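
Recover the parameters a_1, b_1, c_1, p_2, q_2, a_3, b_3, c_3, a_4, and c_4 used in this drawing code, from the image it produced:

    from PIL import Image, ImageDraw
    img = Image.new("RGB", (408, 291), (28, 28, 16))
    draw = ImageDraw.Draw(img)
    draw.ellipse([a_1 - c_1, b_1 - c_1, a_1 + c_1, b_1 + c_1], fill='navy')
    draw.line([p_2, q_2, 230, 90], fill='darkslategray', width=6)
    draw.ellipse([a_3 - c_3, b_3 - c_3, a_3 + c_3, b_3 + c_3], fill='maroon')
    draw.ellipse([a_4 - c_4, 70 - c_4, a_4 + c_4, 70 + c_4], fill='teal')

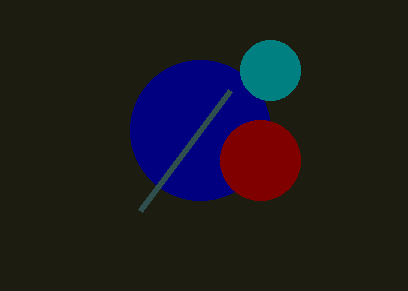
a_1 = 200, b_1 = 130, c_1 = 70, p_2 = 140, q_2 = 210, a_3 = 260, b_3 = 160, c_3 = 40, a_4 = 270, c_4 = 30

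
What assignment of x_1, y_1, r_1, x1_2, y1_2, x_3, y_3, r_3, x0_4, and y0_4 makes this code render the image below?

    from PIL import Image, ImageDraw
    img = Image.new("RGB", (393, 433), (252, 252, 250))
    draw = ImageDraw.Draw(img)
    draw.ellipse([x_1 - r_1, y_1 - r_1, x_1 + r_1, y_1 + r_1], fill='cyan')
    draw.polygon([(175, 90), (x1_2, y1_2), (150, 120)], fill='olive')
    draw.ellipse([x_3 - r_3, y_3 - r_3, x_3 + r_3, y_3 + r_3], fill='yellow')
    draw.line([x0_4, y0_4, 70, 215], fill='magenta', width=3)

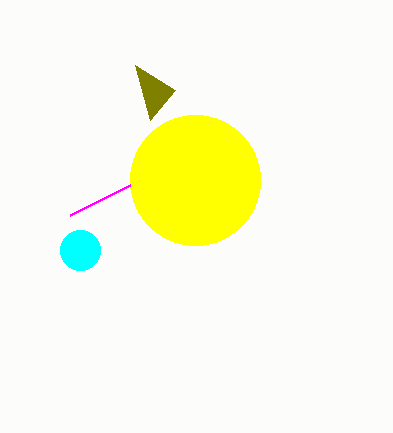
x_1 = 80
y_1 = 250
r_1 = 20
x1_2 = 135
y1_2 = 65
x_3 = 195
y_3 = 180
r_3 = 65
x0_4 = 130
y0_4 = 185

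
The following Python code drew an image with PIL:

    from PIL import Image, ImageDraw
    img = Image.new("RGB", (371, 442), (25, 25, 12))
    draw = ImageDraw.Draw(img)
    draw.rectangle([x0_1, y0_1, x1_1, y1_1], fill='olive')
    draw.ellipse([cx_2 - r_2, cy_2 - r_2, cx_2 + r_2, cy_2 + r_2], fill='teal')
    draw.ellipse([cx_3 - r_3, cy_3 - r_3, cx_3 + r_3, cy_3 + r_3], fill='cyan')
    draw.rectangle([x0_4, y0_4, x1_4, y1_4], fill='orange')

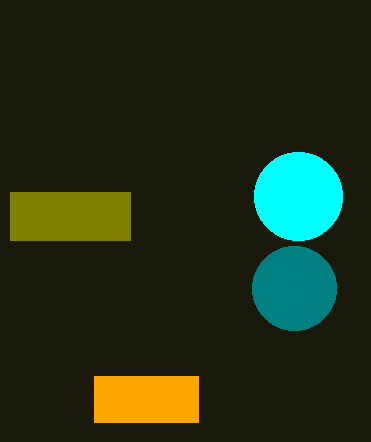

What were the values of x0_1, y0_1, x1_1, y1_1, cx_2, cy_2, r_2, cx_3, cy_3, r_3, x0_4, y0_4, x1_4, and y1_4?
x0_1 = 10
y0_1 = 192
x1_1 = 130
y1_1 = 240
cx_2 = 294
cy_2 = 288
r_2 = 42
cx_3 = 298
cy_3 = 196
r_3 = 44
x0_4 = 94
y0_4 = 376
x1_4 = 198
y1_4 = 422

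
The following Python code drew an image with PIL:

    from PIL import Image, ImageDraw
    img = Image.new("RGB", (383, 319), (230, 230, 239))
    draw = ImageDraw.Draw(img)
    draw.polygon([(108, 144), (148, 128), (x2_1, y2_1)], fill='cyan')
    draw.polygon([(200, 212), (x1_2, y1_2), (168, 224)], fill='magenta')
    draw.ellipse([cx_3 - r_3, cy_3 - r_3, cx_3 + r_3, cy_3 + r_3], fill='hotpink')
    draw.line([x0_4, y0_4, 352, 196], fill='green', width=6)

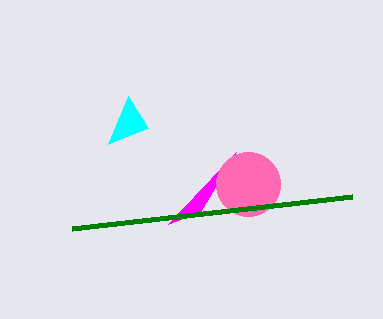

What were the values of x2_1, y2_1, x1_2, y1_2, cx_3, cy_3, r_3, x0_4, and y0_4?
x2_1 = 128
y2_1 = 96
x1_2 = 236
y1_2 = 152
cx_3 = 248
cy_3 = 184
r_3 = 32
x0_4 = 72
y0_4 = 228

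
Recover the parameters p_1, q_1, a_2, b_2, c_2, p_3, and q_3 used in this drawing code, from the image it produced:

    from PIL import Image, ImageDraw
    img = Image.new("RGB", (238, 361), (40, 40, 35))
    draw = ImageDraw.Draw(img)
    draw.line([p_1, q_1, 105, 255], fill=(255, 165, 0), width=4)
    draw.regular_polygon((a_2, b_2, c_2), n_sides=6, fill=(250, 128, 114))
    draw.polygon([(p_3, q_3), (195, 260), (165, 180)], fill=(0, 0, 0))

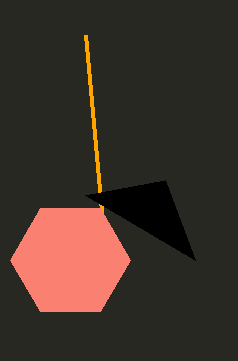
p_1 = 85; q_1 = 35; a_2 = 70; b_2 = 260; c_2 = 60; p_3 = 85; q_3 = 195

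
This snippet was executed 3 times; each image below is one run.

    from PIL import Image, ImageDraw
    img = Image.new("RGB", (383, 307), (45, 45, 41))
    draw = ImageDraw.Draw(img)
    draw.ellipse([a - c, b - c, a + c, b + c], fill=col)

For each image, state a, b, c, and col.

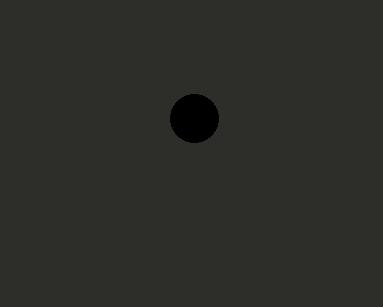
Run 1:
a = 194; b = 118; c = 24; col = 'black'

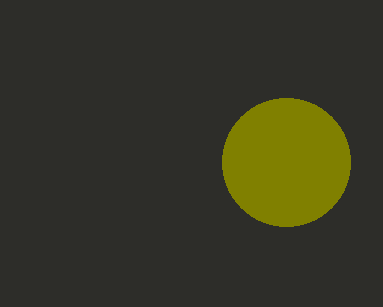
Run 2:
a = 286
b = 162
c = 64
col = 'olive'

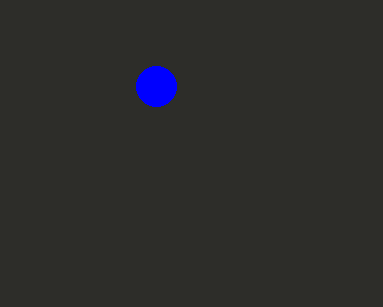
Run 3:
a = 156, b = 86, c = 20, col = 'blue'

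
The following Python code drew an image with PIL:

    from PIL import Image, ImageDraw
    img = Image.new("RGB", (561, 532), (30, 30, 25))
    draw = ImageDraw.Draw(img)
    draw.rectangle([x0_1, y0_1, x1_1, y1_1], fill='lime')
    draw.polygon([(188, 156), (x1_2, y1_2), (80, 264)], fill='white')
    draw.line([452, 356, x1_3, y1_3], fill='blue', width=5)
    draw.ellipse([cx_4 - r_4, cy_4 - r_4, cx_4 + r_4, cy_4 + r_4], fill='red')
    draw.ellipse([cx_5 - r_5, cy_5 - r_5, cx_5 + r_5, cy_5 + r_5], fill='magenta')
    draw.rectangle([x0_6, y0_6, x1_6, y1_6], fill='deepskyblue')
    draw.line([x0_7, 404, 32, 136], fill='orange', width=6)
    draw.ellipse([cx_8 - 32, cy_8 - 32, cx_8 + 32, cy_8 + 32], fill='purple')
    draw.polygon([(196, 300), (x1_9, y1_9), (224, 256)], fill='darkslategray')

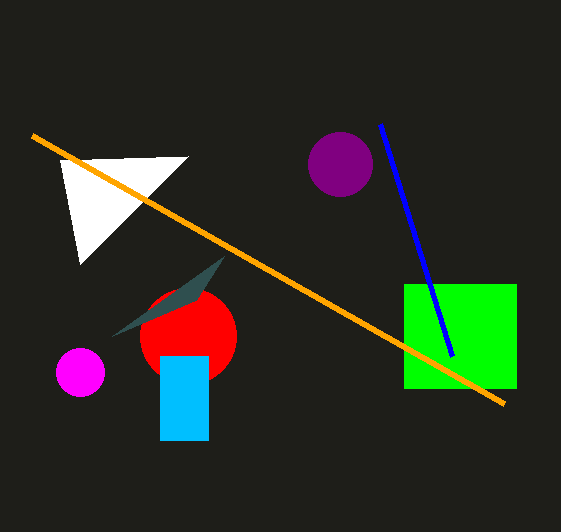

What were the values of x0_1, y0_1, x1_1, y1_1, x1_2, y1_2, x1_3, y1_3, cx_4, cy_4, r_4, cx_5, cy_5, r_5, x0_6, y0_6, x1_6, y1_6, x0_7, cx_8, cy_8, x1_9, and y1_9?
x0_1 = 404, y0_1 = 284, x1_1 = 516, y1_1 = 388, x1_2 = 60, y1_2 = 160, x1_3 = 380, y1_3 = 124, cx_4 = 188, cy_4 = 336, r_4 = 48, cx_5 = 80, cy_5 = 372, r_5 = 24, x0_6 = 160, y0_6 = 356, x1_6 = 208, y1_6 = 440, x0_7 = 504, cx_8 = 340, cy_8 = 164, x1_9 = 112, y1_9 = 336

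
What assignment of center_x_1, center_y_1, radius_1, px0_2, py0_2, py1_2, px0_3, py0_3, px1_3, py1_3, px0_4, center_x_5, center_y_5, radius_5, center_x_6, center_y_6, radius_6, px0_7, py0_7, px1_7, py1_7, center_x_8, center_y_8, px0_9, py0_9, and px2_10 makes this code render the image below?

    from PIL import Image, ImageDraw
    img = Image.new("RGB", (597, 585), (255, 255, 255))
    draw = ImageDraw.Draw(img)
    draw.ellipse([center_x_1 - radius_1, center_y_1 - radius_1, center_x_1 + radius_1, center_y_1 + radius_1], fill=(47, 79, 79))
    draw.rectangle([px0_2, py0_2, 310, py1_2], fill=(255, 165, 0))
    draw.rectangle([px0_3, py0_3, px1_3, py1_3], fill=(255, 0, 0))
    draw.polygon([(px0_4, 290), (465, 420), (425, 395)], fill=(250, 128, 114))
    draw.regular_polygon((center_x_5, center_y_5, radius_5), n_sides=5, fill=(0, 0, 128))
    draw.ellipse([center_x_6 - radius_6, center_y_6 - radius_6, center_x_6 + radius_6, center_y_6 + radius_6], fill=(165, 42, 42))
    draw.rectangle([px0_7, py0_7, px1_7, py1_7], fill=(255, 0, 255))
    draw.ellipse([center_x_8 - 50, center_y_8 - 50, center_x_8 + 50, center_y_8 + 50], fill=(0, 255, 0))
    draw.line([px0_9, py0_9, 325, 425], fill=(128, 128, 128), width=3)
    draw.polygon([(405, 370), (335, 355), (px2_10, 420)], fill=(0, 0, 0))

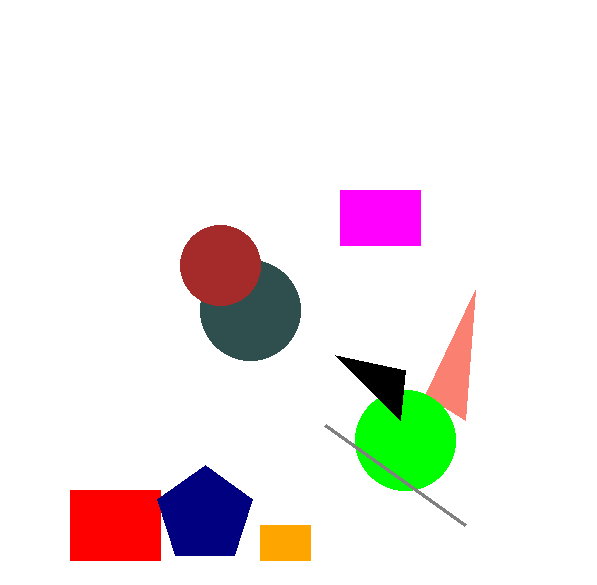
center_x_1 = 250, center_y_1 = 310, radius_1 = 50, px0_2 = 260, py0_2 = 525, py1_2 = 560, px0_3 = 70, py0_3 = 490, px1_3 = 160, py1_3 = 560, px0_4 = 475, center_x_5 = 205, center_y_5 = 515, radius_5 = 50, center_x_6 = 220, center_y_6 = 265, radius_6 = 40, px0_7 = 340, py0_7 = 190, px1_7 = 420, py1_7 = 245, center_x_8 = 405, center_y_8 = 440, px0_9 = 465, py0_9 = 525, px2_10 = 400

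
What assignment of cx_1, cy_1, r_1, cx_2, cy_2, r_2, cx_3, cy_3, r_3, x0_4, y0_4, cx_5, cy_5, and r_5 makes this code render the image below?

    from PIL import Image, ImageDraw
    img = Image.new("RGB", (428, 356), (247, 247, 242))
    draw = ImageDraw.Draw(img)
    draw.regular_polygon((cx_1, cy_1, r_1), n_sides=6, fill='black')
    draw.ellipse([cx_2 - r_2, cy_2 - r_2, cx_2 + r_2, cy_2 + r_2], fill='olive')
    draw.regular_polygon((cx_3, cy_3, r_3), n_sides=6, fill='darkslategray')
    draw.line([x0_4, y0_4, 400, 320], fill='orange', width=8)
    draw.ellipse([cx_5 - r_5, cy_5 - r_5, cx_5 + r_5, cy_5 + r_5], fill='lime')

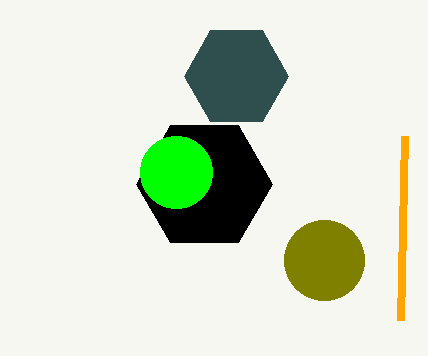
cx_1 = 204; cy_1 = 184; r_1 = 68; cx_2 = 324; cy_2 = 260; r_2 = 40; cx_3 = 236; cy_3 = 76; r_3 = 52; x0_4 = 404; y0_4 = 136; cx_5 = 176; cy_5 = 172; r_5 = 36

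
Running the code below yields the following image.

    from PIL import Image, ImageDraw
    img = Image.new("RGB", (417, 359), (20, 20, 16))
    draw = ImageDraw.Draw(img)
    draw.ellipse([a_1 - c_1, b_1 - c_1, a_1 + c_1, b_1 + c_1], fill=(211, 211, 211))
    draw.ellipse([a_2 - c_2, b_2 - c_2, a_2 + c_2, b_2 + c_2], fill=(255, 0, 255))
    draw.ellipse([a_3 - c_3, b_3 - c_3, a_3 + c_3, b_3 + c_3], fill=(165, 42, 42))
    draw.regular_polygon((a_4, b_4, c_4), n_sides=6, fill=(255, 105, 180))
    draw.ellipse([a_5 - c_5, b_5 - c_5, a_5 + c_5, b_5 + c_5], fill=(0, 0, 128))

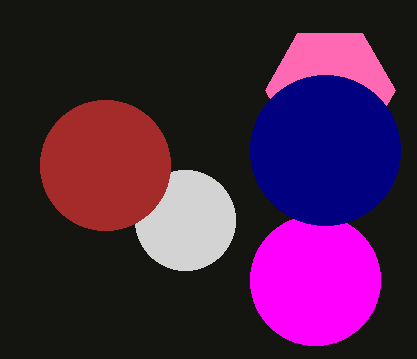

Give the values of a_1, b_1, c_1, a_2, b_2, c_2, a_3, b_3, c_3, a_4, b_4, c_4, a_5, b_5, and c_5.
a_1 = 185; b_1 = 220; c_1 = 50; a_2 = 315; b_2 = 280; c_2 = 65; a_3 = 105; b_3 = 165; c_3 = 65; a_4 = 330; b_4 = 90; c_4 = 65; a_5 = 325; b_5 = 150; c_5 = 75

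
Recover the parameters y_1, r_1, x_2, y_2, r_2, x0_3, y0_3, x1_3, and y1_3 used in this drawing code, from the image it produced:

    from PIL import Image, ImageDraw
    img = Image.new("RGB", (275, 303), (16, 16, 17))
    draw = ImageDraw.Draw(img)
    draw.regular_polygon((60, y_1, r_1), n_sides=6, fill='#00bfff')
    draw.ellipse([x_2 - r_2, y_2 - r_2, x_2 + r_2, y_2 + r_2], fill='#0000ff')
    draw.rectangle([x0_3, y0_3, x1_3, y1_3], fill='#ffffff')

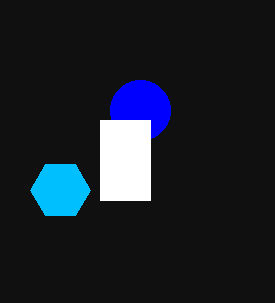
y_1 = 190; r_1 = 30; x_2 = 140; y_2 = 110; r_2 = 30; x0_3 = 100; y0_3 = 120; x1_3 = 150; y1_3 = 200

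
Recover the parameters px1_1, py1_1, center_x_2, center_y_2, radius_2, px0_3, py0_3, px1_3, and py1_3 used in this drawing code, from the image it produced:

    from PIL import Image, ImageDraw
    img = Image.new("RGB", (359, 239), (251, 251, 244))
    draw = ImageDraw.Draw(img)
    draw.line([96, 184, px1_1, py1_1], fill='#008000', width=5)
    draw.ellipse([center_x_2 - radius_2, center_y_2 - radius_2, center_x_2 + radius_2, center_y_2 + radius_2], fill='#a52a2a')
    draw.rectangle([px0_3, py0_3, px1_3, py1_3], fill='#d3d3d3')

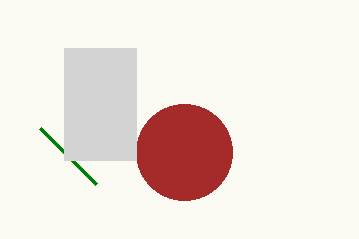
px1_1 = 40; py1_1 = 128; center_x_2 = 184; center_y_2 = 152; radius_2 = 48; px0_3 = 64; py0_3 = 48; px1_3 = 136; py1_3 = 160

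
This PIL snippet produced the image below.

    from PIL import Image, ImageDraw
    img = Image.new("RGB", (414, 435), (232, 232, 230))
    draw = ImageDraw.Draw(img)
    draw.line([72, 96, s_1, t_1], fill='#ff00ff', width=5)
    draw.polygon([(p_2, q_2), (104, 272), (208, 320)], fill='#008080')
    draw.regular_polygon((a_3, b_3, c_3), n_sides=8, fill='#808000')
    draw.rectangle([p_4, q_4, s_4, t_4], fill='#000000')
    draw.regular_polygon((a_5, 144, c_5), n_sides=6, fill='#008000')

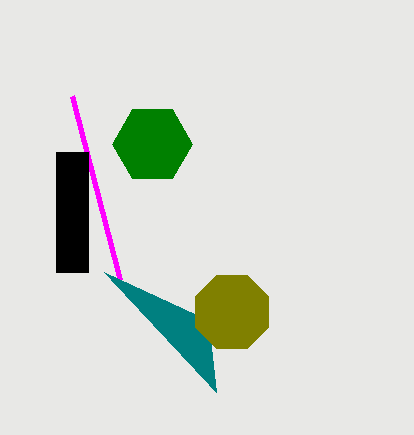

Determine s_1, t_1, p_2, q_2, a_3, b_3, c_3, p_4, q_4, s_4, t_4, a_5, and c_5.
s_1 = 120, t_1 = 280, p_2 = 216, q_2 = 392, a_3 = 232, b_3 = 312, c_3 = 40, p_4 = 56, q_4 = 152, s_4 = 88, t_4 = 272, a_5 = 152, c_5 = 40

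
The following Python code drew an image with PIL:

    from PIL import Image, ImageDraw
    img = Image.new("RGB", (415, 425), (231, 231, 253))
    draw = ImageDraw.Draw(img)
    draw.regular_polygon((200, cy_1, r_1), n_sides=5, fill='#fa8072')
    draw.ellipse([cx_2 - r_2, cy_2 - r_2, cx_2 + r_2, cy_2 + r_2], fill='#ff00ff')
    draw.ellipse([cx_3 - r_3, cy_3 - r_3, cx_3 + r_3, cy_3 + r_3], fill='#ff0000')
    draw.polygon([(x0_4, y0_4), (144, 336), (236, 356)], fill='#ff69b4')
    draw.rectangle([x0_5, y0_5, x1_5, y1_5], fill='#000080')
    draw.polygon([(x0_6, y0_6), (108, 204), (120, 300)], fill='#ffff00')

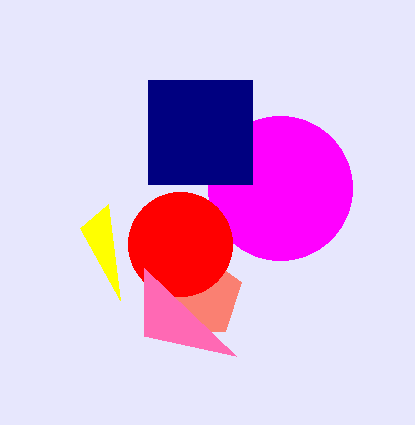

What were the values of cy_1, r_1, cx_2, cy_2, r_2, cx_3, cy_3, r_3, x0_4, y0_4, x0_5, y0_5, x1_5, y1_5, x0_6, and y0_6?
cy_1 = 296; r_1 = 44; cx_2 = 280; cy_2 = 188; r_2 = 72; cx_3 = 180; cy_3 = 244; r_3 = 52; x0_4 = 144; y0_4 = 268; x0_5 = 148; y0_5 = 80; x1_5 = 252; y1_5 = 184; x0_6 = 80; y0_6 = 228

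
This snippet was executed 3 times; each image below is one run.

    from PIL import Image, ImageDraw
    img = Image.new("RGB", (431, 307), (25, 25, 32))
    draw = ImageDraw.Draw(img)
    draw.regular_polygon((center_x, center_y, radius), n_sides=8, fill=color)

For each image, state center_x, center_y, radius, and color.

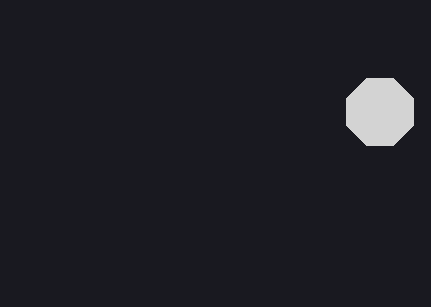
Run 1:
center_x = 380; center_y = 112; radius = 36; color = 'lightgray'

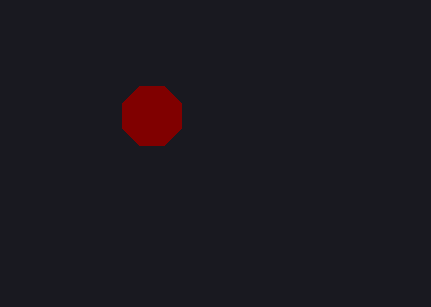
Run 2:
center_x = 152; center_y = 116; radius = 32; color = 'maroon'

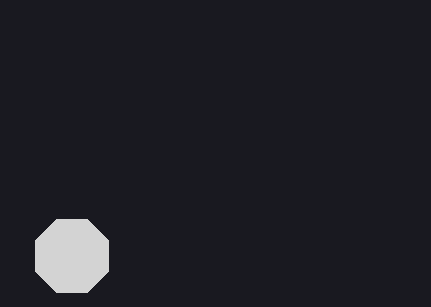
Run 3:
center_x = 72
center_y = 256
radius = 40
color = 'lightgray'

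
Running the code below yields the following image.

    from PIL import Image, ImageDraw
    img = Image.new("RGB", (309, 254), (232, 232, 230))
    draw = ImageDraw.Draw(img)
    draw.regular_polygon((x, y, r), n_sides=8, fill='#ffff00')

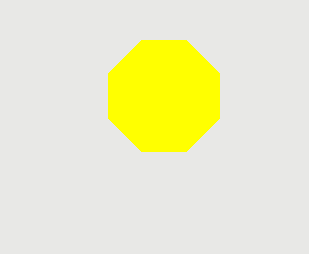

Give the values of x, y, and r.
x = 164, y = 96, r = 60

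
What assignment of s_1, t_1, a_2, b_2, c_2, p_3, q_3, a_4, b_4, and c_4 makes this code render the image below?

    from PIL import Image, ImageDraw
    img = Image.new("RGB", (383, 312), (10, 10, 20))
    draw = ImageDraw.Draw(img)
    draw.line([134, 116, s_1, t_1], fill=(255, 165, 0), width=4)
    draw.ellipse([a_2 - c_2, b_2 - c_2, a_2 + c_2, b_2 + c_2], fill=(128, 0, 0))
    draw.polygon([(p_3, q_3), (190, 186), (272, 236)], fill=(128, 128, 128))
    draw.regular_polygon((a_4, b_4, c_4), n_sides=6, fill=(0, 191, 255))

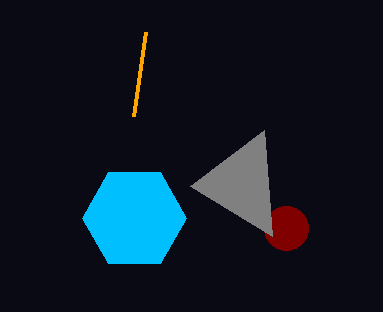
s_1 = 146, t_1 = 32, a_2 = 286, b_2 = 228, c_2 = 22, p_3 = 264, q_3 = 130, a_4 = 134, b_4 = 218, c_4 = 52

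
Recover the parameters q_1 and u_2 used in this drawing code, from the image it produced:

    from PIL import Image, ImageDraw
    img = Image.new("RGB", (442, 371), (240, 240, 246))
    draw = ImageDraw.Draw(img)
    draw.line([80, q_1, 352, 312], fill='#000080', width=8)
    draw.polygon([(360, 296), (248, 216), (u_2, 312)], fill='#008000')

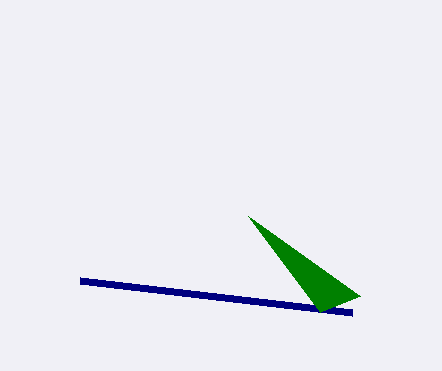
q_1 = 280, u_2 = 320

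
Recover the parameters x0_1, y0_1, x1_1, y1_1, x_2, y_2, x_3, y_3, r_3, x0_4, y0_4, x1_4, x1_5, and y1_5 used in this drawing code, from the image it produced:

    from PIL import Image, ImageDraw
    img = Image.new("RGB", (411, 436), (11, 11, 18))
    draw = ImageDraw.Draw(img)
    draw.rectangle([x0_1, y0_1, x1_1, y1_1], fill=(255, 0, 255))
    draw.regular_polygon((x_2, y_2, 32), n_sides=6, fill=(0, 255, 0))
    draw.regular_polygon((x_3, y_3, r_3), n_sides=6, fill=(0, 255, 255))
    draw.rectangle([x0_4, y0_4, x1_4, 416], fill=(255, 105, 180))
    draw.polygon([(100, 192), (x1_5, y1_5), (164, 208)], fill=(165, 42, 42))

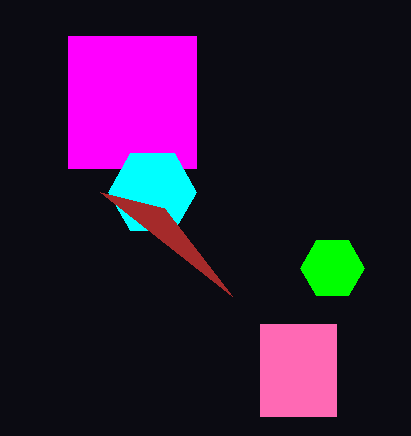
x0_1 = 68, y0_1 = 36, x1_1 = 196, y1_1 = 168, x_2 = 332, y_2 = 268, x_3 = 152, y_3 = 192, r_3 = 44, x0_4 = 260, y0_4 = 324, x1_4 = 336, x1_5 = 232, y1_5 = 296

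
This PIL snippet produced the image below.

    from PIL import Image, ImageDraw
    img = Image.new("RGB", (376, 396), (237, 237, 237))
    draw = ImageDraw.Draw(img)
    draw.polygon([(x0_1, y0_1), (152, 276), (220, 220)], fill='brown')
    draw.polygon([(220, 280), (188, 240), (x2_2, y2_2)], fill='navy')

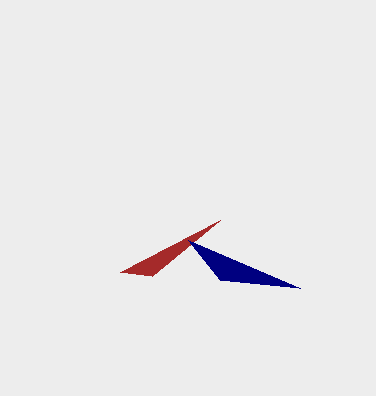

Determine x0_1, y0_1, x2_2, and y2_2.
x0_1 = 120; y0_1 = 272; x2_2 = 300; y2_2 = 288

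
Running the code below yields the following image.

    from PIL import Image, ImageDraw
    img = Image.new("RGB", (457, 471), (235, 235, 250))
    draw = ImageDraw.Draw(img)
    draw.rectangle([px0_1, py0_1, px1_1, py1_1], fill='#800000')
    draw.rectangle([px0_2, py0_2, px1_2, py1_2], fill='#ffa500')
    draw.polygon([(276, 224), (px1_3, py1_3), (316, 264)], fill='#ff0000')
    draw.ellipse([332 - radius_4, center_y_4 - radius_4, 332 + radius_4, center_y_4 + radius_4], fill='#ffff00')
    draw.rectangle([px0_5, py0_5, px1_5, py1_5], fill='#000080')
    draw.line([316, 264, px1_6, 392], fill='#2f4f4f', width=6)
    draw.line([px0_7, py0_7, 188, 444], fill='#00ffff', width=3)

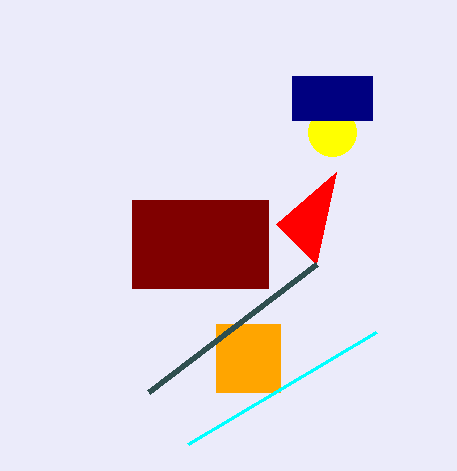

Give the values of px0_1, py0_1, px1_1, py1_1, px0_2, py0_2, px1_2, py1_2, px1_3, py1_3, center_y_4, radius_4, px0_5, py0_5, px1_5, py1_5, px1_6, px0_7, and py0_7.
px0_1 = 132
py0_1 = 200
px1_1 = 268
py1_1 = 288
px0_2 = 216
py0_2 = 324
px1_2 = 280
py1_2 = 392
px1_3 = 336
py1_3 = 172
center_y_4 = 132
radius_4 = 24
px0_5 = 292
py0_5 = 76
px1_5 = 372
py1_5 = 120
px1_6 = 148
px0_7 = 376
py0_7 = 332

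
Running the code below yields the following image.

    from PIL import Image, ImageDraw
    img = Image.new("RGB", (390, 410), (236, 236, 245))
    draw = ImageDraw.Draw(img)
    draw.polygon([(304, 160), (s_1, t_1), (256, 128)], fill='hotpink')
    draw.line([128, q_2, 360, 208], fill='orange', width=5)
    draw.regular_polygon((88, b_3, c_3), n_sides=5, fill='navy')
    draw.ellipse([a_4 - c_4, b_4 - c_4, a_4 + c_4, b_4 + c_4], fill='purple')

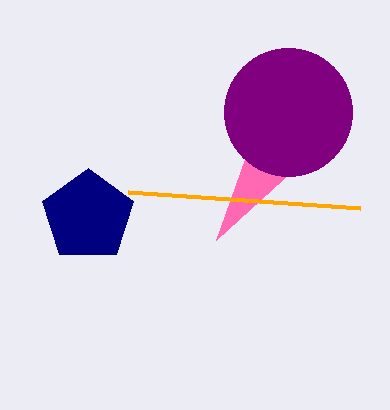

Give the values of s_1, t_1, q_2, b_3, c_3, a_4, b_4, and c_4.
s_1 = 216; t_1 = 240; q_2 = 192; b_3 = 216; c_3 = 48; a_4 = 288; b_4 = 112; c_4 = 64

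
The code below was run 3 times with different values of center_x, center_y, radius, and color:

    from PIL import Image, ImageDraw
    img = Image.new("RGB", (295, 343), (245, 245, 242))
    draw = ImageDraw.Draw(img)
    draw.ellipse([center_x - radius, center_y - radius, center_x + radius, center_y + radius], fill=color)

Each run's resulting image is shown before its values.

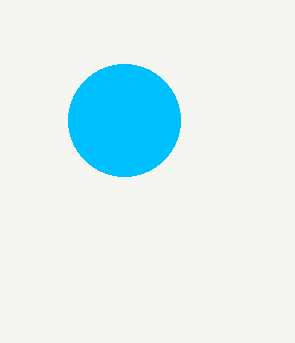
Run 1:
center_x = 124
center_y = 120
radius = 56
color = 'deepskyblue'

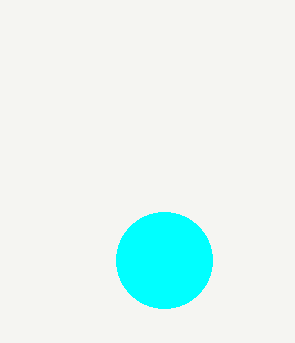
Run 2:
center_x = 164; center_y = 260; radius = 48; color = 'cyan'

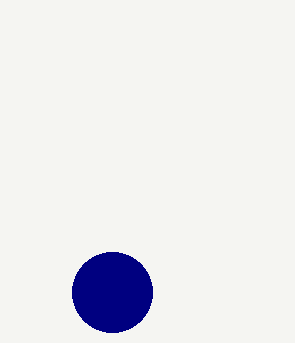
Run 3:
center_x = 112, center_y = 292, radius = 40, color = 'navy'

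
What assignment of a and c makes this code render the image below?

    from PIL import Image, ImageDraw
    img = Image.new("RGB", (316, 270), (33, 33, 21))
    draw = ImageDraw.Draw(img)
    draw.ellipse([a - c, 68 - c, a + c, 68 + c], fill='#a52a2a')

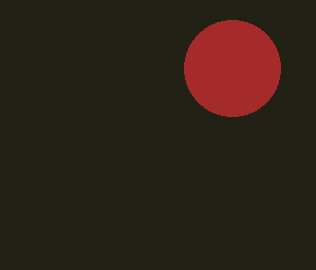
a = 232; c = 48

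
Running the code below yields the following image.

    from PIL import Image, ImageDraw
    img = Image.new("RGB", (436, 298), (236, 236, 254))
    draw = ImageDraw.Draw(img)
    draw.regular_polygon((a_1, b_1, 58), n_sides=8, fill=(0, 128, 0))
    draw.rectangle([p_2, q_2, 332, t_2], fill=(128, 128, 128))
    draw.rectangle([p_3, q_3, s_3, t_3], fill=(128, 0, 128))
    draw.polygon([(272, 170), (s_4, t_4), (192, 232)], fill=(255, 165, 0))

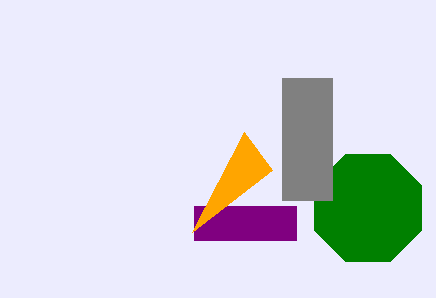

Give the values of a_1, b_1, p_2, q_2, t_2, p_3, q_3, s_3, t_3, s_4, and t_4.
a_1 = 368
b_1 = 208
p_2 = 282
q_2 = 78
t_2 = 200
p_3 = 194
q_3 = 206
s_3 = 296
t_3 = 240
s_4 = 244
t_4 = 132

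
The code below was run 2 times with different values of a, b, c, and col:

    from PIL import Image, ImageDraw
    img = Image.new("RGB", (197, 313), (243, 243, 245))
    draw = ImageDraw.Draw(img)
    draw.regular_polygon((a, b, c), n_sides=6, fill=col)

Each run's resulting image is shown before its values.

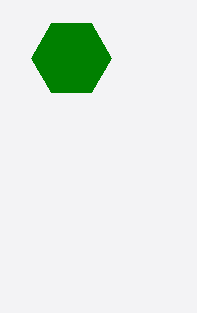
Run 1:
a = 71
b = 58
c = 40
col = 'green'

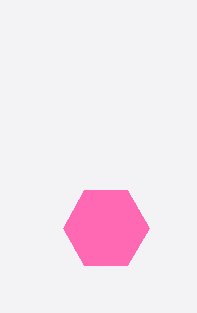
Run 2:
a = 106
b = 228
c = 43
col = 'hotpink'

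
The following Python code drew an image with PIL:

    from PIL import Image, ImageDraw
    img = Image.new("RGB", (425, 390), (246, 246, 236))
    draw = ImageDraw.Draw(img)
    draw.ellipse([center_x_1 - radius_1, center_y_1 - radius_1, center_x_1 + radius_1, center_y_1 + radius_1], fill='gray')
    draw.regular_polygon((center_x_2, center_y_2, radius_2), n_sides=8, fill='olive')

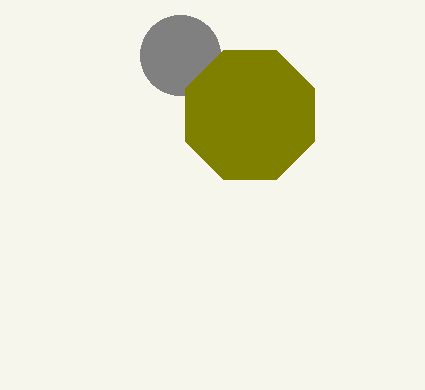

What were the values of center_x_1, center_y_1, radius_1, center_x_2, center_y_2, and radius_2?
center_x_1 = 180; center_y_1 = 55; radius_1 = 40; center_x_2 = 250; center_y_2 = 115; radius_2 = 70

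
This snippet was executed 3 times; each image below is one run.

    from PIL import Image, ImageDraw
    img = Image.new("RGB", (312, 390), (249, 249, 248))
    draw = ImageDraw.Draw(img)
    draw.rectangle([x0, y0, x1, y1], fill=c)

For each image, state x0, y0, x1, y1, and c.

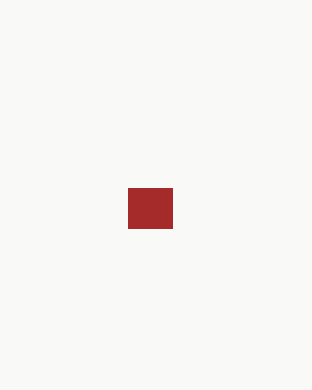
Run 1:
x0 = 128; y0 = 188; x1 = 172; y1 = 228; c = 'brown'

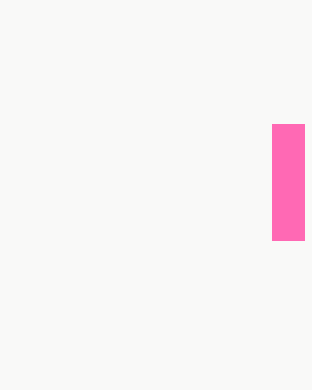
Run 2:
x0 = 272
y0 = 124
x1 = 304
y1 = 240
c = 'hotpink'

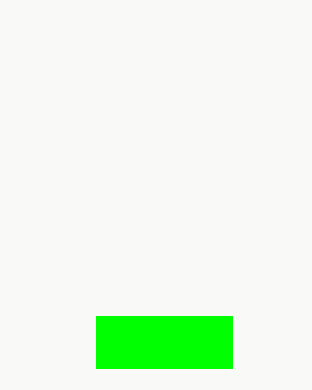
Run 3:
x0 = 96; y0 = 316; x1 = 232; y1 = 368; c = 'lime'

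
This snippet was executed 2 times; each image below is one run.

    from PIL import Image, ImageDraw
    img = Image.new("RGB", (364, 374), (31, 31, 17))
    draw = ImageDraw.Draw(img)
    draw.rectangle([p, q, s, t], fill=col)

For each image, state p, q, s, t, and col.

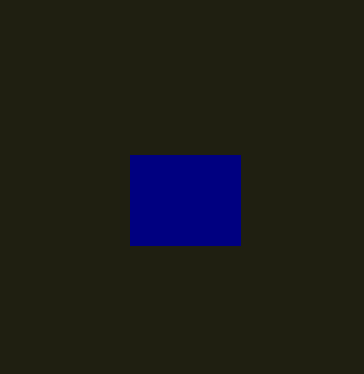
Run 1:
p = 130; q = 155; s = 240; t = 245; col = 'navy'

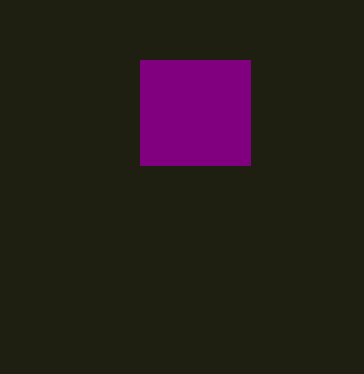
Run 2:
p = 140, q = 60, s = 250, t = 165, col = 'purple'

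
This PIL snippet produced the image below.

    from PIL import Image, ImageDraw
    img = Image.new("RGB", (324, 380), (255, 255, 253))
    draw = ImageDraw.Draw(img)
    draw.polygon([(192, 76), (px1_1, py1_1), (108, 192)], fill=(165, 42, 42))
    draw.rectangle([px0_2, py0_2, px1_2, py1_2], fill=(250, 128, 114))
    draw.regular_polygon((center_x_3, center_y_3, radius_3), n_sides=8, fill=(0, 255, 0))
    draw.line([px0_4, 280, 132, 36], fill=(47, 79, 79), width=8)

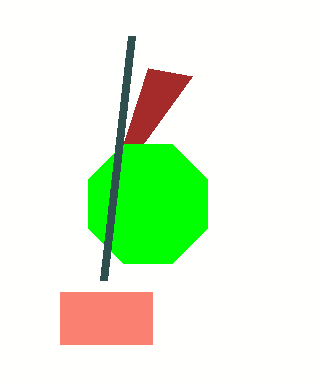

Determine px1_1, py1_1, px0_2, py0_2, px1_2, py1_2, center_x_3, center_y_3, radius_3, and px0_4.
px1_1 = 148; py1_1 = 68; px0_2 = 60; py0_2 = 292; px1_2 = 152; py1_2 = 344; center_x_3 = 148; center_y_3 = 204; radius_3 = 64; px0_4 = 104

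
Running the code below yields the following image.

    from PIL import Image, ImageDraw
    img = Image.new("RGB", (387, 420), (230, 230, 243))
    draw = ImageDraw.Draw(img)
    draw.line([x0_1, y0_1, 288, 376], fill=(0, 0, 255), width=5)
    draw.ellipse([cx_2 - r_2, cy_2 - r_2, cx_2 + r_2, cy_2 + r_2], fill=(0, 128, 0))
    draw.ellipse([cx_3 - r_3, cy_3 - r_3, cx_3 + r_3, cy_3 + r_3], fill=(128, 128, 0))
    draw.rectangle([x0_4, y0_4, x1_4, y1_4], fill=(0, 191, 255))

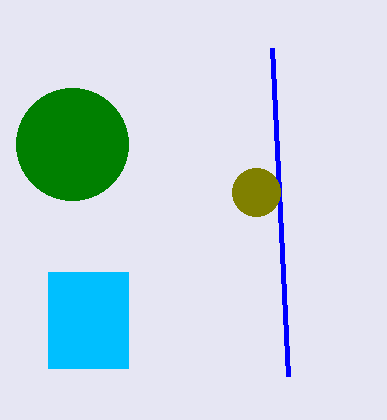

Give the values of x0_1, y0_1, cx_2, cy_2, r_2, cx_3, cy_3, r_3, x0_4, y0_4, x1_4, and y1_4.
x0_1 = 272; y0_1 = 48; cx_2 = 72; cy_2 = 144; r_2 = 56; cx_3 = 256; cy_3 = 192; r_3 = 24; x0_4 = 48; y0_4 = 272; x1_4 = 128; y1_4 = 368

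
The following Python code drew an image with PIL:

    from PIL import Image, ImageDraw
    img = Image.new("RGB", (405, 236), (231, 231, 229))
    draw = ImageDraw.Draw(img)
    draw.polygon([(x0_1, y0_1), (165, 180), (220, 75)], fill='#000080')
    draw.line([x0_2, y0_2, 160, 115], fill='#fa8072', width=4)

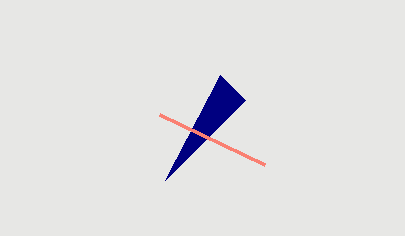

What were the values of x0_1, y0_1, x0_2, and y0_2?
x0_1 = 245
y0_1 = 100
x0_2 = 265
y0_2 = 165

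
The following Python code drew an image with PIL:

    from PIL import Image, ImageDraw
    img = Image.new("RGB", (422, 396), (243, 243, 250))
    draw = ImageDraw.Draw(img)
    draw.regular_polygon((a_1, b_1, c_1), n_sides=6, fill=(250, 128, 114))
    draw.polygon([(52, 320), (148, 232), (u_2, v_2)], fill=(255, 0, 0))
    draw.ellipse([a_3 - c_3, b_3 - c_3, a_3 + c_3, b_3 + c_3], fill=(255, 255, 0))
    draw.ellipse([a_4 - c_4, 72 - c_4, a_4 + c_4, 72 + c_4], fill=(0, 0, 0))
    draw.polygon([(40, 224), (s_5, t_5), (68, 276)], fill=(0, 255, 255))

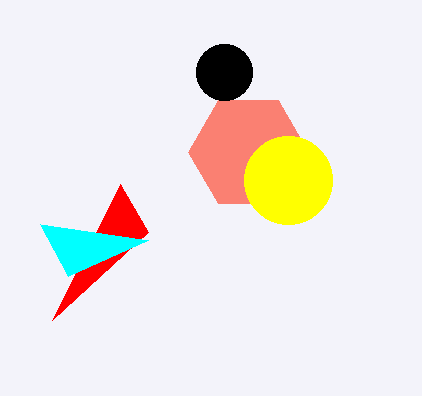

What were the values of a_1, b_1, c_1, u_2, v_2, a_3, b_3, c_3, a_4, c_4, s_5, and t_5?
a_1 = 248, b_1 = 152, c_1 = 60, u_2 = 120, v_2 = 184, a_3 = 288, b_3 = 180, c_3 = 44, a_4 = 224, c_4 = 28, s_5 = 148, t_5 = 240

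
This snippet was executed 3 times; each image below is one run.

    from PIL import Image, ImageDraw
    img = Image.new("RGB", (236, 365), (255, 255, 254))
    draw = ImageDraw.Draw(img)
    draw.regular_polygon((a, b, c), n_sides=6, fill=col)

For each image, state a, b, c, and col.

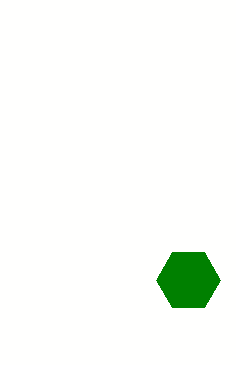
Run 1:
a = 188, b = 280, c = 32, col = 'green'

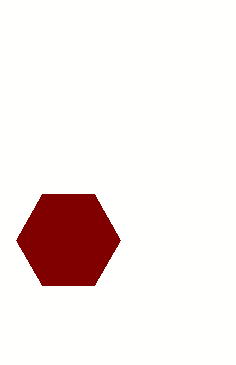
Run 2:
a = 68; b = 240; c = 52; col = 'maroon'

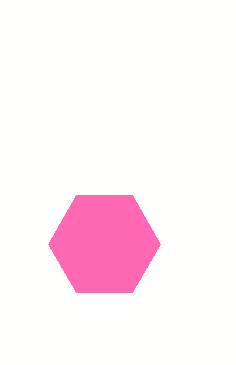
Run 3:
a = 104
b = 244
c = 56
col = 'hotpink'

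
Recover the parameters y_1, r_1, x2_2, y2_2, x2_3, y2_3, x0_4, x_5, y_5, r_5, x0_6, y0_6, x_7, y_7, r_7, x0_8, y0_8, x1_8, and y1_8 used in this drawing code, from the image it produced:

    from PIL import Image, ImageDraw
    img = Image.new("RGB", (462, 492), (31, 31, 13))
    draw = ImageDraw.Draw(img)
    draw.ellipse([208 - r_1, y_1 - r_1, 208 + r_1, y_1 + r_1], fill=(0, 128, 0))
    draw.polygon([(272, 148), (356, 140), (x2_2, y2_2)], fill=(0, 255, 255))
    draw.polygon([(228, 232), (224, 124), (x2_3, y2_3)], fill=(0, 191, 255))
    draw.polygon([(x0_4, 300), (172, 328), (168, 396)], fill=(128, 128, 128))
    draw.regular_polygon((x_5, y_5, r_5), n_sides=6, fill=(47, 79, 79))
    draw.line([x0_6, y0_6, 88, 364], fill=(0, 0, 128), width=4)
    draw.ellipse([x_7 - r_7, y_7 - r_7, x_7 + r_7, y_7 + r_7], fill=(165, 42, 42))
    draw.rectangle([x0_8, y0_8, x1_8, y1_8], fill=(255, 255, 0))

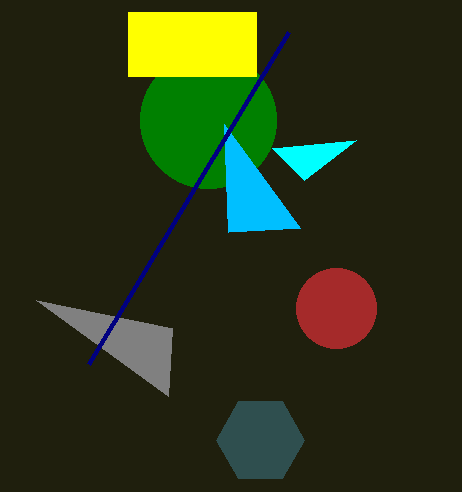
y_1 = 120; r_1 = 68; x2_2 = 304; y2_2 = 180; x2_3 = 300; y2_3 = 228; x0_4 = 36; x_5 = 260; y_5 = 440; r_5 = 44; x0_6 = 288; y0_6 = 32; x_7 = 336; y_7 = 308; r_7 = 40; x0_8 = 128; y0_8 = 12; x1_8 = 256; y1_8 = 76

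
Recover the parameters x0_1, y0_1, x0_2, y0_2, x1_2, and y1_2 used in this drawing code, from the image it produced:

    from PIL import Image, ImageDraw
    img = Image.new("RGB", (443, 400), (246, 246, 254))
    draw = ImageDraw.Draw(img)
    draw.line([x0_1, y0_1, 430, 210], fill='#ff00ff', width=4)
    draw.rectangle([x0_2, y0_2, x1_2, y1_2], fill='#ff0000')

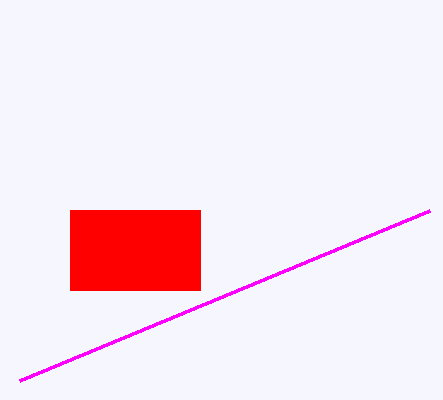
x0_1 = 20, y0_1 = 380, x0_2 = 70, y0_2 = 210, x1_2 = 200, y1_2 = 290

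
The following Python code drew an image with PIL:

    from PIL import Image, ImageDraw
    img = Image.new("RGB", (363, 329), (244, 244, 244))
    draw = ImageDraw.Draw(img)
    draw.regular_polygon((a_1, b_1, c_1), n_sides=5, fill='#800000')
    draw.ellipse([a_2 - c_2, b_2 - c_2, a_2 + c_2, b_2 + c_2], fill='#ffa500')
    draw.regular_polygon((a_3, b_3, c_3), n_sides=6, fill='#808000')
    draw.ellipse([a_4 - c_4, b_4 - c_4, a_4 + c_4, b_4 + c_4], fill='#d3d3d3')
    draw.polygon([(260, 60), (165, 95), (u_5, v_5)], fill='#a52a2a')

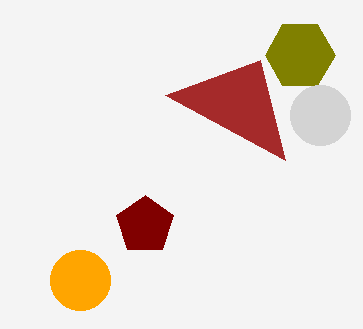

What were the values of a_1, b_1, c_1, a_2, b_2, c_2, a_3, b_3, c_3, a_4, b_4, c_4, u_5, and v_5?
a_1 = 145
b_1 = 225
c_1 = 30
a_2 = 80
b_2 = 280
c_2 = 30
a_3 = 300
b_3 = 55
c_3 = 35
a_4 = 320
b_4 = 115
c_4 = 30
u_5 = 285
v_5 = 160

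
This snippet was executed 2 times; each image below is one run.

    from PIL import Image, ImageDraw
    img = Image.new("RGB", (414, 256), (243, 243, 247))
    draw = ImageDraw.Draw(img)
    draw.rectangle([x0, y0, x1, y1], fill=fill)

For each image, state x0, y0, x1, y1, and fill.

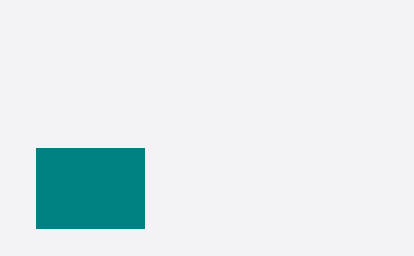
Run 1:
x0 = 36, y0 = 148, x1 = 144, y1 = 228, fill = 'teal'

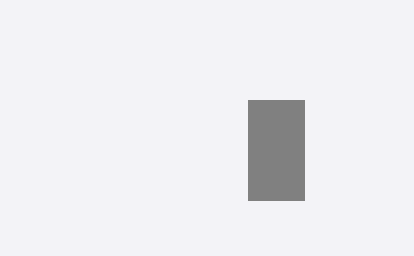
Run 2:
x0 = 248, y0 = 100, x1 = 304, y1 = 200, fill = 'gray'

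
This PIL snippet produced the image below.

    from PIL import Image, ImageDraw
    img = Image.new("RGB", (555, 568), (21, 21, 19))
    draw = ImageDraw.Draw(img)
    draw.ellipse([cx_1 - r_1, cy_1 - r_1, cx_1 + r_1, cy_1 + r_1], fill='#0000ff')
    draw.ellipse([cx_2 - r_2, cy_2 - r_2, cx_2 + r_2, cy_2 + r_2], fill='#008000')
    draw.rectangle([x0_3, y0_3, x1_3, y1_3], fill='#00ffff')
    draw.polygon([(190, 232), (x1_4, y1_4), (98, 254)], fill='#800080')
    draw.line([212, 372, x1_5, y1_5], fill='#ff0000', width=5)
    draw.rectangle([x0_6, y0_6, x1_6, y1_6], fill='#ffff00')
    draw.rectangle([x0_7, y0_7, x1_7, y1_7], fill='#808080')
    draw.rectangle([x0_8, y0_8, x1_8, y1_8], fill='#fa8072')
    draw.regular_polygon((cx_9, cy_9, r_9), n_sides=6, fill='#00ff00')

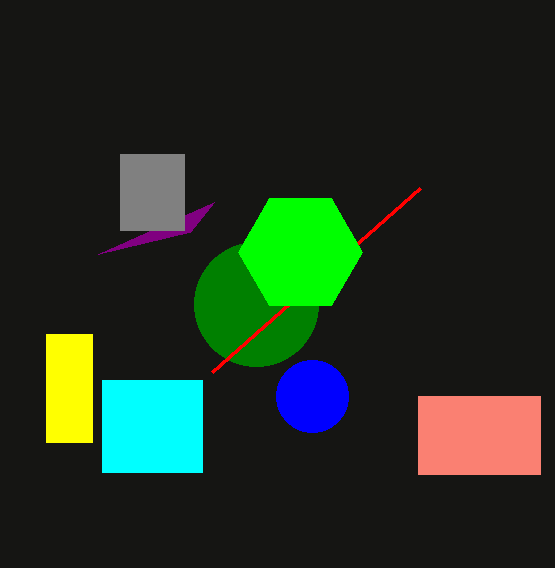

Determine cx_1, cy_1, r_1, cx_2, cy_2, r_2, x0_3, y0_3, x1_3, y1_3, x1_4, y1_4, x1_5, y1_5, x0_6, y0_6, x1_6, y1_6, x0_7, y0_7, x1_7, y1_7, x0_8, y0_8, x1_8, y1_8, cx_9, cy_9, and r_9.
cx_1 = 312; cy_1 = 396; r_1 = 36; cx_2 = 256; cy_2 = 304; r_2 = 62; x0_3 = 102; y0_3 = 380; x1_3 = 202; y1_3 = 472; x1_4 = 214; y1_4 = 202; x1_5 = 420; y1_5 = 188; x0_6 = 46; y0_6 = 334; x1_6 = 92; y1_6 = 442; x0_7 = 120; y0_7 = 154; x1_7 = 184; y1_7 = 230; x0_8 = 418; y0_8 = 396; x1_8 = 540; y1_8 = 474; cx_9 = 300; cy_9 = 252; r_9 = 62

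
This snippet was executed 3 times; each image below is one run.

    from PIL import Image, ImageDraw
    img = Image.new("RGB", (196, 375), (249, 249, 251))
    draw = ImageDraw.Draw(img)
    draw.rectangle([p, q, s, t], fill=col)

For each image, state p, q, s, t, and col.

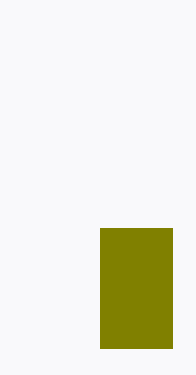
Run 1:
p = 100
q = 228
s = 172
t = 348
col = 'olive'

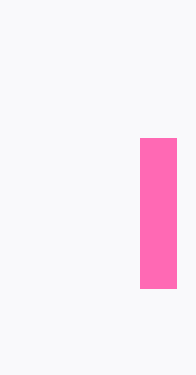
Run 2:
p = 140; q = 138; s = 176; t = 288; col = 'hotpink'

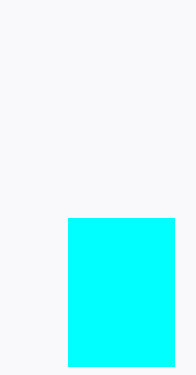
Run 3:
p = 68, q = 218, s = 174, t = 366, col = 'cyan'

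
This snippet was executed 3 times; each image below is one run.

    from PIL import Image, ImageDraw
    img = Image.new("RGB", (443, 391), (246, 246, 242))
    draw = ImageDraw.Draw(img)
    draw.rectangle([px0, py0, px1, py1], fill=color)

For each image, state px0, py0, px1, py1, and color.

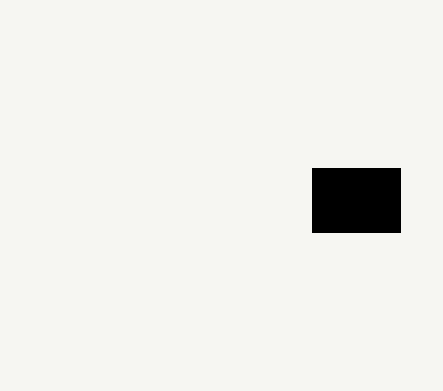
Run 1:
px0 = 312; py0 = 168; px1 = 400; py1 = 232; color = 'black'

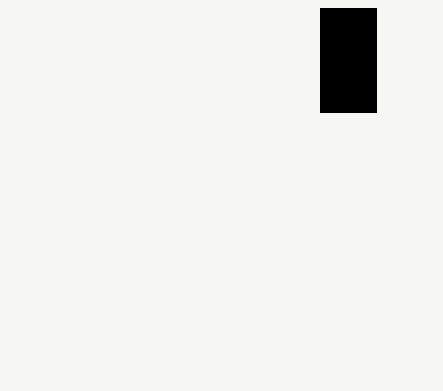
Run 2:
px0 = 320; py0 = 8; px1 = 376; py1 = 112; color = 'black'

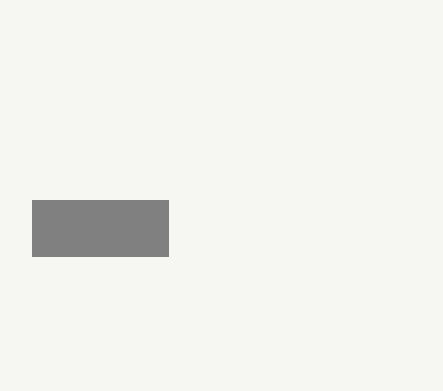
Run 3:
px0 = 32; py0 = 200; px1 = 168; py1 = 256; color = 'gray'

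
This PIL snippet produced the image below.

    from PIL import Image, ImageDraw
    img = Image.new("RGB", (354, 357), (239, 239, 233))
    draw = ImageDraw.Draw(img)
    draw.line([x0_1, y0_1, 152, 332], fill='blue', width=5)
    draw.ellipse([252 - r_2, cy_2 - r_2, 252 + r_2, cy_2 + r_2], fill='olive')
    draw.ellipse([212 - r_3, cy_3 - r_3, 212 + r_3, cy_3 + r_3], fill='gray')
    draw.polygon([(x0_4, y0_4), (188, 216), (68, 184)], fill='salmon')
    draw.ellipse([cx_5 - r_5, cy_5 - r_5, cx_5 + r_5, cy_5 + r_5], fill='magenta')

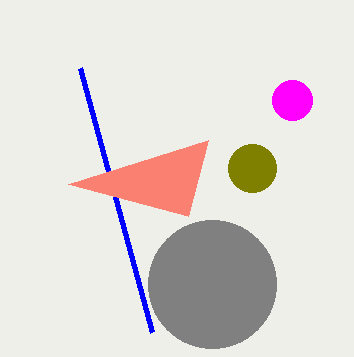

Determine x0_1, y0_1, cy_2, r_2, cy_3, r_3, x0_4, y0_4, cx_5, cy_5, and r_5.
x0_1 = 80, y0_1 = 68, cy_2 = 168, r_2 = 24, cy_3 = 284, r_3 = 64, x0_4 = 208, y0_4 = 140, cx_5 = 292, cy_5 = 100, r_5 = 20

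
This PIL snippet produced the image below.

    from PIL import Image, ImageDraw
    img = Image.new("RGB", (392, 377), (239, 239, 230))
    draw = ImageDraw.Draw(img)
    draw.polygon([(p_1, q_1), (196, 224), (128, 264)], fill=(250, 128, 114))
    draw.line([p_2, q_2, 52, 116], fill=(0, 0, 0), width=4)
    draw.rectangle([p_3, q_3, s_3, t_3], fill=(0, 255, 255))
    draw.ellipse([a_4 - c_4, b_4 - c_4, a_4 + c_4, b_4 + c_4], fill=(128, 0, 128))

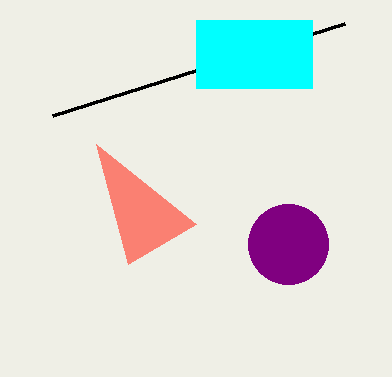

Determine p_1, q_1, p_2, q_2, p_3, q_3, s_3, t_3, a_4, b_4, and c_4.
p_1 = 96; q_1 = 144; p_2 = 344; q_2 = 24; p_3 = 196; q_3 = 20; s_3 = 312; t_3 = 88; a_4 = 288; b_4 = 244; c_4 = 40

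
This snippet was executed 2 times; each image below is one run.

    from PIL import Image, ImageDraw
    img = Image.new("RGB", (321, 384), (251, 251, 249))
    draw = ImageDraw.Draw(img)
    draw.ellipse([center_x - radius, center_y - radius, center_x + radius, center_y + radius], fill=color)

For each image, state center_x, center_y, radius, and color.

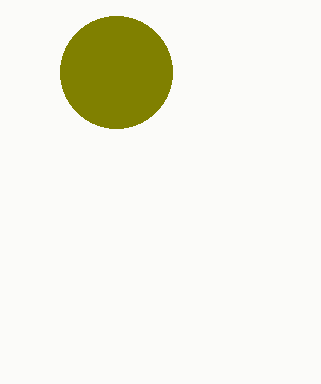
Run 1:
center_x = 116
center_y = 72
radius = 56
color = 'olive'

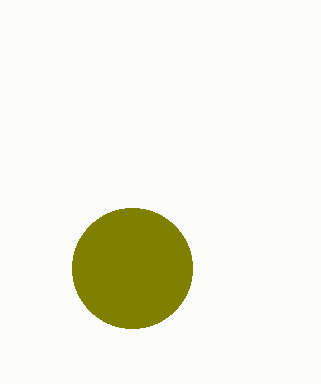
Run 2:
center_x = 132, center_y = 268, radius = 60, color = 'olive'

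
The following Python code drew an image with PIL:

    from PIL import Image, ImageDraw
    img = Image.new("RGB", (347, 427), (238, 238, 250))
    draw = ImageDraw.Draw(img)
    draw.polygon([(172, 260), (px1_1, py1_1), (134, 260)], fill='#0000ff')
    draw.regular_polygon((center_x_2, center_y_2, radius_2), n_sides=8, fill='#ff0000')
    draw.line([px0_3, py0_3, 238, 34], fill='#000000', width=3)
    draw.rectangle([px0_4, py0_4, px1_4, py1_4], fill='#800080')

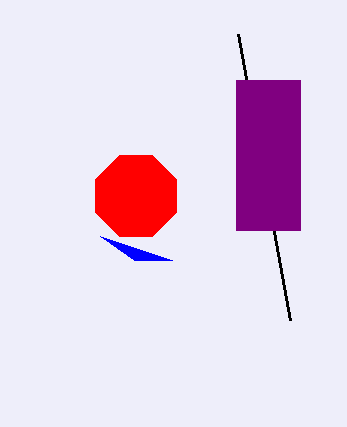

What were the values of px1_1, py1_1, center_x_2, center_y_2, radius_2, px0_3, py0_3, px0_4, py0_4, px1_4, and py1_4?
px1_1 = 100, py1_1 = 236, center_x_2 = 136, center_y_2 = 196, radius_2 = 44, px0_3 = 290, py0_3 = 320, px0_4 = 236, py0_4 = 80, px1_4 = 300, py1_4 = 230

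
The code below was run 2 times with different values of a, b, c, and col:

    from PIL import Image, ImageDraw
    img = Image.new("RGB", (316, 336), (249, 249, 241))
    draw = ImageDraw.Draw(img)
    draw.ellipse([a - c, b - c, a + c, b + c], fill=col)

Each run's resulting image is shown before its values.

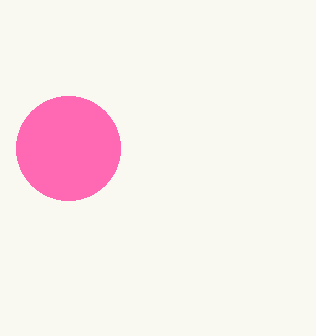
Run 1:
a = 68
b = 148
c = 52
col = 'hotpink'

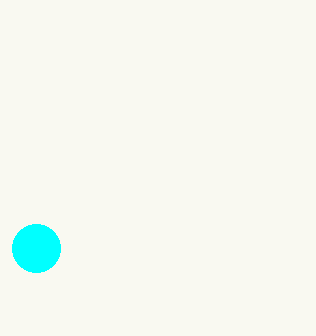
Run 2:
a = 36; b = 248; c = 24; col = 'cyan'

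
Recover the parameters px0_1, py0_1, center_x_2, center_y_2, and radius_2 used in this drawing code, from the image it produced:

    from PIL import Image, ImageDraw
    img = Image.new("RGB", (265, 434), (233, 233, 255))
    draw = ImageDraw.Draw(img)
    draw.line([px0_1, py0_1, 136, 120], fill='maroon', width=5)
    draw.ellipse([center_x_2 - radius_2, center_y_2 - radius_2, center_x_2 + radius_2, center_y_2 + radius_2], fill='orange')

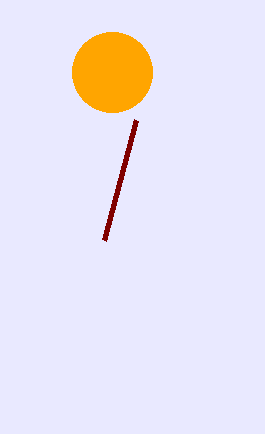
px0_1 = 104; py0_1 = 240; center_x_2 = 112; center_y_2 = 72; radius_2 = 40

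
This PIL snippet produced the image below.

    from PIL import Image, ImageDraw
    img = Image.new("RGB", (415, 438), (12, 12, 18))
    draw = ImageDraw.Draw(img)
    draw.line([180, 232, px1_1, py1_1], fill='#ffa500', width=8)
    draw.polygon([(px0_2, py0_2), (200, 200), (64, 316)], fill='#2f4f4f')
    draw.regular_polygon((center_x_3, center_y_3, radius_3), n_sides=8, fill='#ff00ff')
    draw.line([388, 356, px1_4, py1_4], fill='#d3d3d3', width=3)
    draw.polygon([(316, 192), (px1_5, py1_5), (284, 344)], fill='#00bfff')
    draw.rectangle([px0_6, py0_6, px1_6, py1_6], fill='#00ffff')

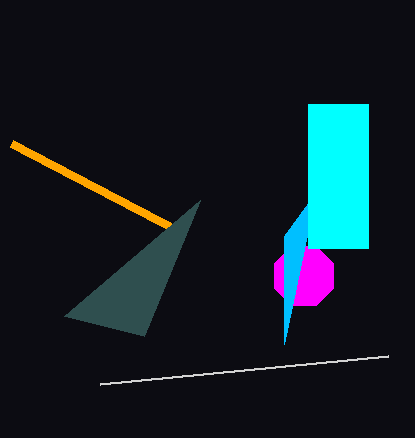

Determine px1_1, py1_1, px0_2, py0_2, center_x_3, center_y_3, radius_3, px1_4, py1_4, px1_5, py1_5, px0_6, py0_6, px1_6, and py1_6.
px1_1 = 12; py1_1 = 144; px0_2 = 144; py0_2 = 336; center_x_3 = 304; center_y_3 = 276; radius_3 = 32; px1_4 = 100; py1_4 = 384; px1_5 = 284; py1_5 = 236; px0_6 = 308; py0_6 = 104; px1_6 = 368; py1_6 = 248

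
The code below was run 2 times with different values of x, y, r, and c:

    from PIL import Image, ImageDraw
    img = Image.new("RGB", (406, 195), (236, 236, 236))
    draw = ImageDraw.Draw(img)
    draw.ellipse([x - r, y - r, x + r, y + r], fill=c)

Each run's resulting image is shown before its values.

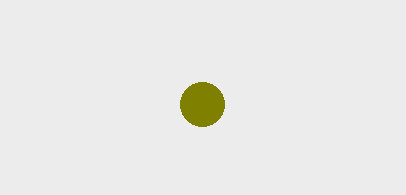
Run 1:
x = 202
y = 104
r = 22
c = 'olive'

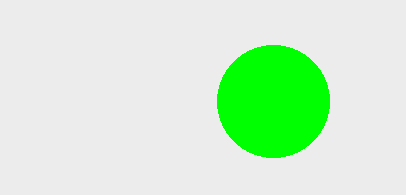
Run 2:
x = 273; y = 101; r = 56; c = 'lime'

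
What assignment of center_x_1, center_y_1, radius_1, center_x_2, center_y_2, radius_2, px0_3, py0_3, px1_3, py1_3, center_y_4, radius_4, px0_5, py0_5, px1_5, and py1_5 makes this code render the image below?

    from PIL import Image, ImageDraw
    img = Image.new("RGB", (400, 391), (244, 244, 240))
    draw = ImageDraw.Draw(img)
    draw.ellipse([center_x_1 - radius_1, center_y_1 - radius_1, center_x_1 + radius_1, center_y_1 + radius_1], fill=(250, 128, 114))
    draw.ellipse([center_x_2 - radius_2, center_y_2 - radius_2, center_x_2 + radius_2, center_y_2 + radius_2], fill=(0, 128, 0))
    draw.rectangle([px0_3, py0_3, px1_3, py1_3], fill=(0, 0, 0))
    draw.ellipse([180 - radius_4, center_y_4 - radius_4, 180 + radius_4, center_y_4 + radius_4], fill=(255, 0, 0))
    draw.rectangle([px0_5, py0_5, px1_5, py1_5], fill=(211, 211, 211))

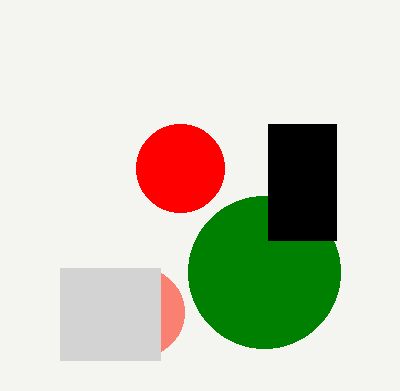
center_x_1 = 140; center_y_1 = 312; radius_1 = 44; center_x_2 = 264; center_y_2 = 272; radius_2 = 76; px0_3 = 268; py0_3 = 124; px1_3 = 336; py1_3 = 240; center_y_4 = 168; radius_4 = 44; px0_5 = 60; py0_5 = 268; px1_5 = 160; py1_5 = 360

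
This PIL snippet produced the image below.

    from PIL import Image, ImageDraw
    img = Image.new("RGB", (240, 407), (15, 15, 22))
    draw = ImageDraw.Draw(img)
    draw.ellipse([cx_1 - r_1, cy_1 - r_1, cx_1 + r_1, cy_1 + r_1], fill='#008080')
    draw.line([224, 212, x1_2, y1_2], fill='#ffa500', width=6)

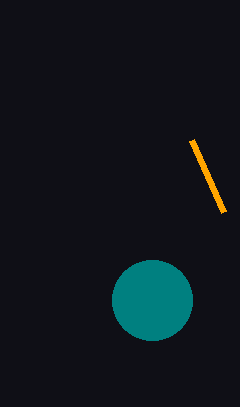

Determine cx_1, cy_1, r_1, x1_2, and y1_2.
cx_1 = 152; cy_1 = 300; r_1 = 40; x1_2 = 192; y1_2 = 140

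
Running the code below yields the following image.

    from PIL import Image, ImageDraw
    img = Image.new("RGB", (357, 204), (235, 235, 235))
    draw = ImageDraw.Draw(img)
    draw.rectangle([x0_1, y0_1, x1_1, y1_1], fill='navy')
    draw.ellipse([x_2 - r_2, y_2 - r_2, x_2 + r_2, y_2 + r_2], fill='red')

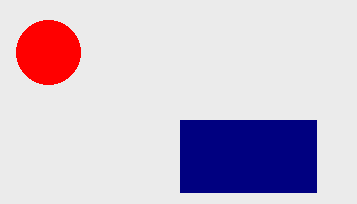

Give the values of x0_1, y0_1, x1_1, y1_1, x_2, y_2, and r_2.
x0_1 = 180
y0_1 = 120
x1_1 = 316
y1_1 = 192
x_2 = 48
y_2 = 52
r_2 = 32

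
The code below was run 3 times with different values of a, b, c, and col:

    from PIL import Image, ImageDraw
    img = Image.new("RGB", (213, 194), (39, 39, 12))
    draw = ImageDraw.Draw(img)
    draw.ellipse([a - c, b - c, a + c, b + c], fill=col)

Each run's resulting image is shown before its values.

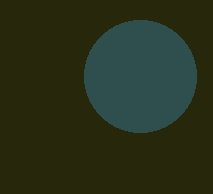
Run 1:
a = 140, b = 76, c = 56, col = 'darkslategray'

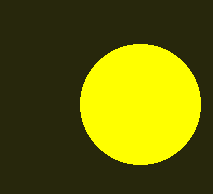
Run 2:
a = 140, b = 104, c = 60, col = 'yellow'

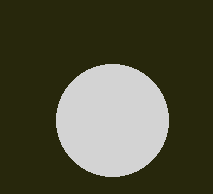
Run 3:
a = 112; b = 120; c = 56; col = 'lightgray'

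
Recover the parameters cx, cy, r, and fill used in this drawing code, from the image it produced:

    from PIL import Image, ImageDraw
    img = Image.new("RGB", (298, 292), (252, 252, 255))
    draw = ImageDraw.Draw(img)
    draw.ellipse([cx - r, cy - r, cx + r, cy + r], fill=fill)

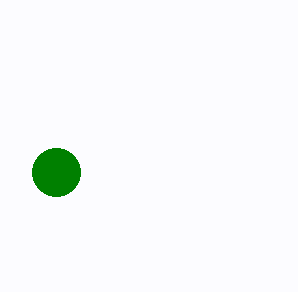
cx = 56
cy = 172
r = 24
fill = 'green'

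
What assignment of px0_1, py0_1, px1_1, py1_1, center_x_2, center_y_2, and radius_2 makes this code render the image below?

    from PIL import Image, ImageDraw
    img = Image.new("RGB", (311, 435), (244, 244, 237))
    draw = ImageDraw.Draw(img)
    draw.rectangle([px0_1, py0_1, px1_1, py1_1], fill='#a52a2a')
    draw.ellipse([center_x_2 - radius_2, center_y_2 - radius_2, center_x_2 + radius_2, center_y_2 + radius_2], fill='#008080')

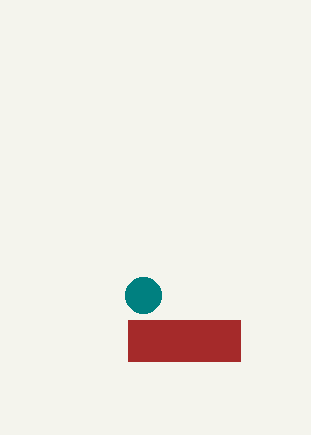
px0_1 = 128
py0_1 = 320
px1_1 = 240
py1_1 = 361
center_x_2 = 143
center_y_2 = 295
radius_2 = 18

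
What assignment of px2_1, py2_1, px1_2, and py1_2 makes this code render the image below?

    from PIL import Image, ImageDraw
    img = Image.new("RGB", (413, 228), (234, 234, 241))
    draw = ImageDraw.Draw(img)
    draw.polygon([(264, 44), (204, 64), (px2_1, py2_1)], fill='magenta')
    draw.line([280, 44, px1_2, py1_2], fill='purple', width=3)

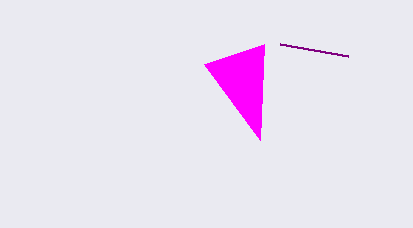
px2_1 = 260; py2_1 = 140; px1_2 = 348; py1_2 = 56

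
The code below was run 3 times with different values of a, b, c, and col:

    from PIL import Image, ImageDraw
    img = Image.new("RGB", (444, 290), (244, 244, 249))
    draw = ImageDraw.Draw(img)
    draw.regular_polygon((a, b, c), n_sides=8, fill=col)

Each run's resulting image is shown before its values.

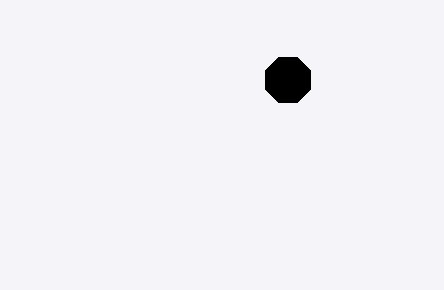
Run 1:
a = 288
b = 80
c = 24
col = 'black'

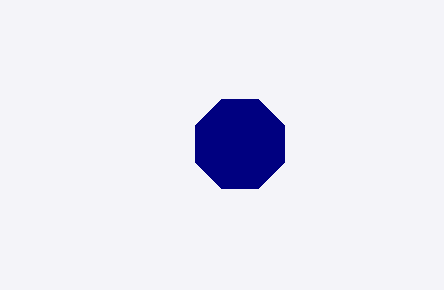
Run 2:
a = 240, b = 144, c = 48, col = 'navy'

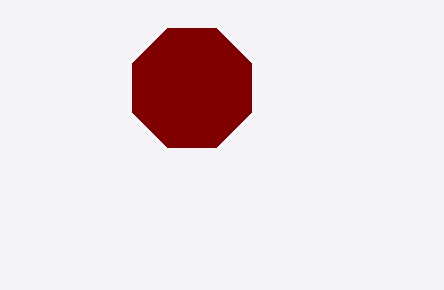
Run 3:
a = 192
b = 88
c = 64
col = 'maroon'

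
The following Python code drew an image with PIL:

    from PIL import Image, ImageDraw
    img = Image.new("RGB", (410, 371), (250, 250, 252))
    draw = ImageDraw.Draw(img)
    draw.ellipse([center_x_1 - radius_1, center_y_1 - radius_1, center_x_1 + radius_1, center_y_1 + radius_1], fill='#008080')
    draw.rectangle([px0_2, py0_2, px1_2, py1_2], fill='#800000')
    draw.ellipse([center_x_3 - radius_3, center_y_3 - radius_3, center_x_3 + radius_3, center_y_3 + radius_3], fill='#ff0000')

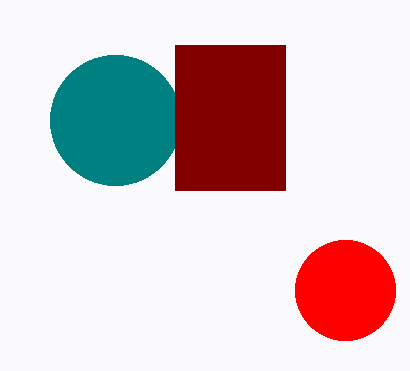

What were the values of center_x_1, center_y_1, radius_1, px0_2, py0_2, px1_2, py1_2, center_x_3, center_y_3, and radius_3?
center_x_1 = 115; center_y_1 = 120; radius_1 = 65; px0_2 = 175; py0_2 = 45; px1_2 = 285; py1_2 = 190; center_x_3 = 345; center_y_3 = 290; radius_3 = 50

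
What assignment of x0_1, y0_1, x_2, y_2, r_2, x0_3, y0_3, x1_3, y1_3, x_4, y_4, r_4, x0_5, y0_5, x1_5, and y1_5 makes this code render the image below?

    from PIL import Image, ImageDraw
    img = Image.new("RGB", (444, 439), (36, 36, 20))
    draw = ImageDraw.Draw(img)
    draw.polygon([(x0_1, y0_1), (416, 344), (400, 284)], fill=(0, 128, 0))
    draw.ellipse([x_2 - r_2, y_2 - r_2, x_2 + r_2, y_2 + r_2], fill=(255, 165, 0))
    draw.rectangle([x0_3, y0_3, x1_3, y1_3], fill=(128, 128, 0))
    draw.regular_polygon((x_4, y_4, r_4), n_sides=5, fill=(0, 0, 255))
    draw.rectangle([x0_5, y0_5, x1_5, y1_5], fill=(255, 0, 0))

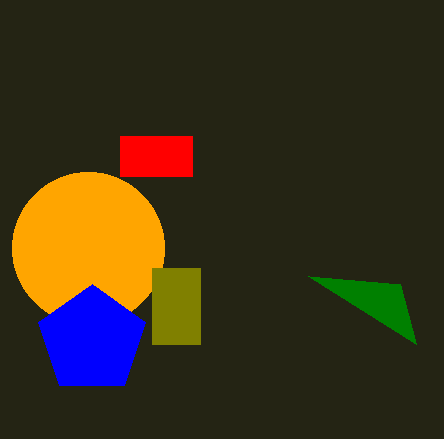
x0_1 = 308
y0_1 = 276
x_2 = 88
y_2 = 248
r_2 = 76
x0_3 = 152
y0_3 = 268
x1_3 = 200
y1_3 = 344
x_4 = 92
y_4 = 340
r_4 = 56
x0_5 = 120
y0_5 = 136
x1_5 = 192
y1_5 = 176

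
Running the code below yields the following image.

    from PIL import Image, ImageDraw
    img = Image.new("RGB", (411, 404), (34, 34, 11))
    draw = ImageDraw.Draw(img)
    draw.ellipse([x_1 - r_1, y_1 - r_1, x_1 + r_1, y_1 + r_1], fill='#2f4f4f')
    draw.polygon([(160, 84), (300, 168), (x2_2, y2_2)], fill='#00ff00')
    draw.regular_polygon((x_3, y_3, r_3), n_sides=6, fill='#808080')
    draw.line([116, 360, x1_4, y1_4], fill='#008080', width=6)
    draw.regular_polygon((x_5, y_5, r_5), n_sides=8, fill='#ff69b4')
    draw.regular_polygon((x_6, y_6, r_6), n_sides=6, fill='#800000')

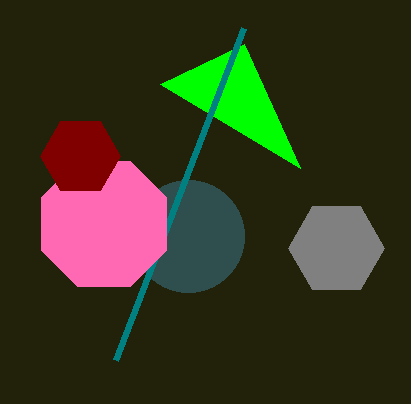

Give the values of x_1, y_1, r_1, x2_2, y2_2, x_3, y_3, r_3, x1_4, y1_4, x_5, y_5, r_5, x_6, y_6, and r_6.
x_1 = 188
y_1 = 236
r_1 = 56
x2_2 = 244
y2_2 = 44
x_3 = 336
y_3 = 248
r_3 = 48
x1_4 = 244
y1_4 = 28
x_5 = 104
y_5 = 224
r_5 = 68
x_6 = 80
y_6 = 156
r_6 = 40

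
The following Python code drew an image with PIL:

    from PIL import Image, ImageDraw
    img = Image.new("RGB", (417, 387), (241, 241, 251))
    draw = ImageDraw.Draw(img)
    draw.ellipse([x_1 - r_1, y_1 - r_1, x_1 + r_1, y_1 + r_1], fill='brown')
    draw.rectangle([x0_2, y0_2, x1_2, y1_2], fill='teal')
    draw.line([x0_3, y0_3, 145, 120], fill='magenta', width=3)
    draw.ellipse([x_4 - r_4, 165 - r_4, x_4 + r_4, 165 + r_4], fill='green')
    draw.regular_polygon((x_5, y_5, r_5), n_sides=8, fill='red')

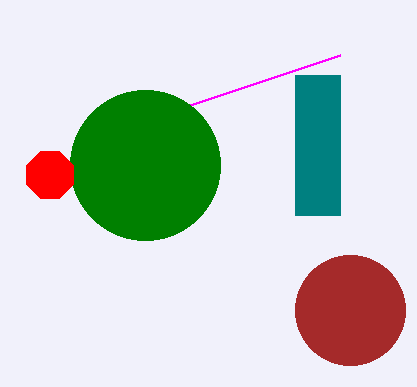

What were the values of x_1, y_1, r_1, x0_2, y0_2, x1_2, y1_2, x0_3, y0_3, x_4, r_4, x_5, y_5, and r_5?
x_1 = 350
y_1 = 310
r_1 = 55
x0_2 = 295
y0_2 = 75
x1_2 = 340
y1_2 = 215
x0_3 = 340
y0_3 = 55
x_4 = 145
r_4 = 75
x_5 = 50
y_5 = 175
r_5 = 25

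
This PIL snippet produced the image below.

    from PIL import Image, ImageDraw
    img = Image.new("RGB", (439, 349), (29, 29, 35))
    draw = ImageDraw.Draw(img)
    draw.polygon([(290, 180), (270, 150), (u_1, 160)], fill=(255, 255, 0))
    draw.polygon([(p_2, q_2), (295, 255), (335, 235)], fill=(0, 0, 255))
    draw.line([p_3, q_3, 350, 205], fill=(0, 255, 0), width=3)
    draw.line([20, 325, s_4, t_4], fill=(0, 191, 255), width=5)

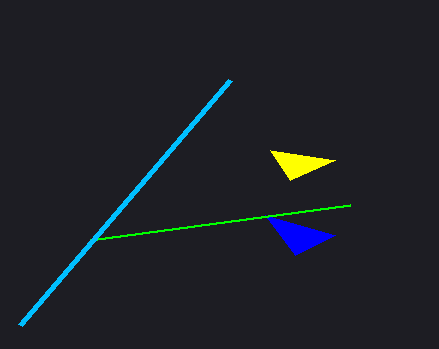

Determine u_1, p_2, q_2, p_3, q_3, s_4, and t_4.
u_1 = 335
p_2 = 265
q_2 = 215
p_3 = 90
q_3 = 240
s_4 = 230
t_4 = 80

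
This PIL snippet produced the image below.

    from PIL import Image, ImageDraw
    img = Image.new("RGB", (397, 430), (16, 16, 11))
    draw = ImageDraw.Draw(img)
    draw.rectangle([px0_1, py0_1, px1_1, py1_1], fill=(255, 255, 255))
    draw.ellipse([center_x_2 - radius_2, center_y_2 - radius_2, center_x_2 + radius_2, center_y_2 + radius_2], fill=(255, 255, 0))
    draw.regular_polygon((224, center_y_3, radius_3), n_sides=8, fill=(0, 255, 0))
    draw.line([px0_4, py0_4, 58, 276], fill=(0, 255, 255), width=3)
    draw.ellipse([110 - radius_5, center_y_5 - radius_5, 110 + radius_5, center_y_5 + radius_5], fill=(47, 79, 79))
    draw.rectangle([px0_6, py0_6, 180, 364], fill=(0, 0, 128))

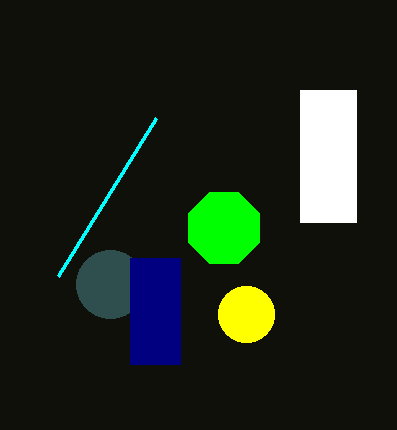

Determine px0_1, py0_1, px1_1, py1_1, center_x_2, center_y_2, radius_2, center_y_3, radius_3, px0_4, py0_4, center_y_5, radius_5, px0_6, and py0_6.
px0_1 = 300
py0_1 = 90
px1_1 = 356
py1_1 = 222
center_x_2 = 246
center_y_2 = 314
radius_2 = 28
center_y_3 = 228
radius_3 = 38
px0_4 = 156
py0_4 = 118
center_y_5 = 284
radius_5 = 34
px0_6 = 130
py0_6 = 258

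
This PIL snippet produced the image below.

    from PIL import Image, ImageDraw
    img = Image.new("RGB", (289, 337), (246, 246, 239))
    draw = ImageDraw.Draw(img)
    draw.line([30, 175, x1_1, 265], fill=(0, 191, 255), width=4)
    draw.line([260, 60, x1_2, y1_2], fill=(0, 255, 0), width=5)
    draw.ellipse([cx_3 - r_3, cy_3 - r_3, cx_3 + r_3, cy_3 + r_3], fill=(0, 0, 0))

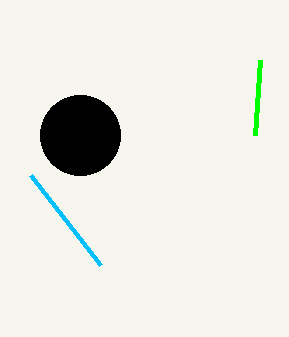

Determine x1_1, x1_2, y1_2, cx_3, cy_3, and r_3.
x1_1 = 100, x1_2 = 255, y1_2 = 135, cx_3 = 80, cy_3 = 135, r_3 = 40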